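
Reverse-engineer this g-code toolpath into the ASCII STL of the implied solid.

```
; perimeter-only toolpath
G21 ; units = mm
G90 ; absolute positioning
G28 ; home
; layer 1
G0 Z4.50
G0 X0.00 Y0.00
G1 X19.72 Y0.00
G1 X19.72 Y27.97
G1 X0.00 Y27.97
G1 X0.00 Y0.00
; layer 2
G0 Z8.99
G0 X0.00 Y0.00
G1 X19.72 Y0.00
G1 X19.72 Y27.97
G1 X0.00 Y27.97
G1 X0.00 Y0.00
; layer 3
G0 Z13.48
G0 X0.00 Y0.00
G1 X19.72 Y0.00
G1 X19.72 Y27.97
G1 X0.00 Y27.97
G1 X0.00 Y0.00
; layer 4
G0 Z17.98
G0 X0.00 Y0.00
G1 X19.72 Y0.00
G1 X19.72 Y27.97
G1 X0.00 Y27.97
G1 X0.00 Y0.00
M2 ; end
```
solid part
  facet normal 0.0000 0.0000 -1.0000
    outer loop
      vertex 19.72 27.97 0.00
      vertex 19.72 0.00 0.00
      vertex 0.00 0.00 0.00
    endloop
  endfacet
  facet normal 0.0000 0.0000 -1.0000
    outer loop
      vertex 0.00 27.97 0.00
      vertex 19.72 27.97 0.00
      vertex 0.00 0.00 0.00
    endloop
  endfacet
  facet normal 0.0000 0.0000 1.0000
    outer loop
      vertex 0.00 0.00 17.98
      vertex 19.72 0.00 17.98
      vertex 19.72 27.97 17.98
    endloop
  endfacet
  facet normal 0.0000 0.0000 1.0000
    outer loop
      vertex 0.00 0.00 17.98
      vertex 19.72 27.97 17.98
      vertex 0.00 27.97 17.98
    endloop
  endfacet
  facet normal 0.0000 -1.0000 0.0000
    outer loop
      vertex 0.00 0.00 0.00
      vertex 19.72 0.00 0.00
      vertex 19.72 0.00 17.98
    endloop
  endfacet
  facet normal 0.0000 -1.0000 0.0000
    outer loop
      vertex 0.00 0.00 0.00
      vertex 19.72 0.00 17.98
      vertex 0.00 0.00 17.98
    endloop
  endfacet
  facet normal 0.0000 1.0000 0.0000
    outer loop
      vertex 19.72 27.97 17.98
      vertex 19.72 27.97 0.00
      vertex 0.00 27.97 0.00
    endloop
  endfacet
  facet normal 0.0000 1.0000 0.0000
    outer loop
      vertex 0.00 27.97 17.98
      vertex 19.72 27.97 17.98
      vertex 0.00 27.97 0.00
    endloop
  endfacet
  facet normal -1.0000 0.0000 0.0000
    outer loop
      vertex 0.00 27.97 17.98
      vertex 0.00 27.97 0.00
      vertex 0.00 0.00 0.00
    endloop
  endfacet
  facet normal -1.0000 0.0000 0.0000
    outer loop
      vertex 0.00 0.00 17.98
      vertex 0.00 27.97 17.98
      vertex 0.00 0.00 0.00
    endloop
  endfacet
  facet normal 1.0000 0.0000 0.0000
    outer loop
      vertex 19.72 0.00 0.00
      vertex 19.72 27.97 0.00
      vertex 19.72 27.97 17.98
    endloop
  endfacet
  facet normal 1.0000 0.0000 0.0000
    outer loop
      vertex 19.72 0.00 0.00
      vertex 19.72 27.97 17.98
      vertex 19.72 0.00 17.98
    endloop
  endfacet
endsolid part

The G0 Z moves step by Δz≈4.50 mm. Every layer's G1 loop is the same polygon, so the solid is a straight extrusion of it from z=0 to z≈18. Closing with flat bottom and top caps and triangulating gives 12 facets — a rectangular box, roughly 19.7 × 28 mm footprint and 18 mm tall.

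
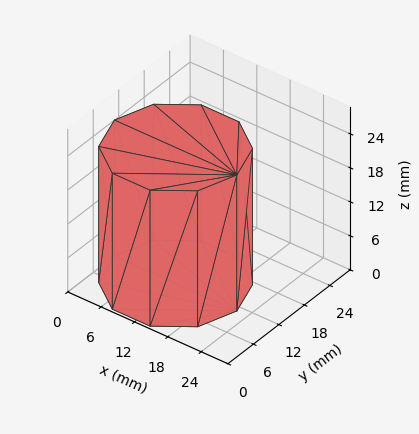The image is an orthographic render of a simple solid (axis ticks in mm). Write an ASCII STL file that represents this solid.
Reading the render: the shape is a regular 10-sided prism (a cylinder approximated with 10 flat sides), circumscribed radius ≈ 11 mm, height ≈ 24 mm (dimensions read to the nearest mm from the axis ticks). For the STL, each face is triangulated and given an outward normal.

solid part
  facet normal 0.0000 0.0000 -1.0000
    outer loop
      vertex 14.399 21.462 0.000
      vertex 19.899 17.466 0.000
      vertex 22.000 11.000 0.000
    endloop
  endfacet
  facet normal 0.0000 0.0000 -1.0000
    outer loop
      vertex 7.601 21.462 0.000
      vertex 14.399 21.462 0.000
      vertex 22.000 11.000 0.000
    endloop
  endfacet
  facet normal 0.0000 0.0000 -1.0000
    outer loop
      vertex 2.101 17.466 0.000
      vertex 7.601 21.462 0.000
      vertex 22.000 11.000 0.000
    endloop
  endfacet
  facet normal 0.0000 0.0000 -1.0000
    outer loop
      vertex 0.000 11.000 0.000
      vertex 2.101 17.466 0.000
      vertex 22.000 11.000 0.000
    endloop
  endfacet
  facet normal 0.0000 0.0000 -1.0000
    outer loop
      vertex 2.101 4.534 0.000
      vertex 0.000 11.000 0.000
      vertex 22.000 11.000 0.000
    endloop
  endfacet
  facet normal 0.0000 0.0000 -1.0000
    outer loop
      vertex 7.601 0.538 0.000
      vertex 2.101 4.534 0.000
      vertex 22.000 11.000 0.000
    endloop
  endfacet
  facet normal 0.0000 0.0000 -1.0000
    outer loop
      vertex 14.399 0.538 0.000
      vertex 7.601 0.538 0.000
      vertex 22.000 11.000 0.000
    endloop
  endfacet
  facet normal 0.0000 0.0000 -1.0000
    outer loop
      vertex 19.899 4.534 0.000
      vertex 14.399 0.538 0.000
      vertex 22.000 11.000 0.000
    endloop
  endfacet
  facet normal 0.0000 0.0000 1.0000
    outer loop
      vertex 22.000 11.000 24.000
      vertex 19.899 17.466 24.000
      vertex 14.399 21.462 24.000
    endloop
  endfacet
  facet normal 0.0000 0.0000 1.0000
    outer loop
      vertex 22.000 11.000 24.000
      vertex 14.399 21.462 24.000
      vertex 7.601 21.462 24.000
    endloop
  endfacet
  facet normal 0.0000 0.0000 1.0000
    outer loop
      vertex 22.000 11.000 24.000
      vertex 7.601 21.462 24.000
      vertex 2.101 17.466 24.000
    endloop
  endfacet
  facet normal 0.0000 0.0000 1.0000
    outer loop
      vertex 22.000 11.000 24.000
      vertex 2.101 17.466 24.000
      vertex 0.000 11.000 24.000
    endloop
  endfacet
  facet normal 0.0000 0.0000 1.0000
    outer loop
      vertex 22.000 11.000 24.000
      vertex 0.000 11.000 24.000
      vertex 2.101 4.534 24.000
    endloop
  endfacet
  facet normal 0.0000 0.0000 1.0000
    outer loop
      vertex 22.000 11.000 24.000
      vertex 2.101 4.534 24.000
      vertex 7.601 0.538 24.000
    endloop
  endfacet
  facet normal 0.0000 0.0000 1.0000
    outer loop
      vertex 22.000 11.000 24.000
      vertex 7.601 0.538 24.000
      vertex 14.399 0.538 24.000
    endloop
  endfacet
  facet normal 0.0000 0.0000 1.0000
    outer loop
      vertex 22.000 11.000 24.000
      vertex 14.399 0.538 24.000
      vertex 19.899 4.534 24.000
    endloop
  endfacet
  facet normal 0.9511 0.3090 0.0000
    outer loop
      vertex 22.000 11.000 0.000
      vertex 19.899 17.466 0.000
      vertex 19.899 17.466 24.000
    endloop
  endfacet
  facet normal 0.9511 0.3090 0.0000
    outer loop
      vertex 22.000 11.000 0.000
      vertex 19.899 17.466 24.000
      vertex 22.000 11.000 24.000
    endloop
  endfacet
  facet normal 0.5878 0.8090 0.0000
    outer loop
      vertex 19.899 17.466 0.000
      vertex 14.399 21.462 0.000
      vertex 14.399 21.462 24.000
    endloop
  endfacet
  facet normal 0.5878 0.8090 0.0000
    outer loop
      vertex 19.899 17.466 0.000
      vertex 14.399 21.462 24.000
      vertex 19.899 17.466 24.000
    endloop
  endfacet
  facet normal 0.0000 1.0000 0.0000
    outer loop
      vertex 14.399 21.462 0.000
      vertex 7.601 21.462 0.000
      vertex 7.601 21.462 24.000
    endloop
  endfacet
  facet normal 0.0000 1.0000 0.0000
    outer loop
      vertex 14.399 21.462 0.000
      vertex 7.601 21.462 24.000
      vertex 14.399 21.462 24.000
    endloop
  endfacet
  facet normal -0.5878 0.8090 0.0000
    outer loop
      vertex 7.601 21.462 0.000
      vertex 2.101 17.466 0.000
      vertex 2.101 17.466 24.000
    endloop
  endfacet
  facet normal -0.5878 0.8090 0.0000
    outer loop
      vertex 7.601 21.462 0.000
      vertex 2.101 17.466 24.000
      vertex 7.601 21.462 24.000
    endloop
  endfacet
  facet normal -0.9511 0.3090 0.0000
    outer loop
      vertex 2.101 17.466 0.000
      vertex 0.000 11.000 0.000
      vertex 0.000 11.000 24.000
    endloop
  endfacet
  facet normal -0.9511 0.3090 0.0000
    outer loop
      vertex 2.101 17.466 0.000
      vertex 0.000 11.000 24.000
      vertex 2.101 17.466 24.000
    endloop
  endfacet
  facet normal -0.9511 -0.3090 0.0000
    outer loop
      vertex 0.000 11.000 0.000
      vertex 2.101 4.534 0.000
      vertex 2.101 4.534 24.000
    endloop
  endfacet
  facet normal -0.9511 -0.3090 0.0000
    outer loop
      vertex 0.000 11.000 0.000
      vertex 2.101 4.534 24.000
      vertex 0.000 11.000 24.000
    endloop
  endfacet
  facet normal -0.5878 -0.8090 0.0000
    outer loop
      vertex 2.101 4.534 0.000
      vertex 7.601 0.538 0.000
      vertex 7.601 0.538 24.000
    endloop
  endfacet
  facet normal -0.5878 -0.8090 0.0000
    outer loop
      vertex 2.101 4.534 0.000
      vertex 7.601 0.538 24.000
      vertex 2.101 4.534 24.000
    endloop
  endfacet
  facet normal 0.0000 -1.0000 0.0000
    outer loop
      vertex 7.601 0.538 0.000
      vertex 14.399 0.538 0.000
      vertex 14.399 0.538 24.000
    endloop
  endfacet
  facet normal 0.0000 -1.0000 0.0000
    outer loop
      vertex 7.601 0.538 0.000
      vertex 14.399 0.538 24.000
      vertex 7.601 0.538 24.000
    endloop
  endfacet
  facet normal 0.5878 -0.8090 0.0000
    outer loop
      vertex 14.399 0.538 0.000
      vertex 19.899 4.534 0.000
      vertex 19.899 4.534 24.000
    endloop
  endfacet
  facet normal 0.5878 -0.8090 0.0000
    outer loop
      vertex 14.399 0.538 0.000
      vertex 19.899 4.534 24.000
      vertex 14.399 0.538 24.000
    endloop
  endfacet
  facet normal 0.9511 -0.3090 0.0000
    outer loop
      vertex 19.899 4.534 0.000
      vertex 22.000 11.000 0.000
      vertex 22.000 11.000 24.000
    endloop
  endfacet
  facet normal 0.9511 -0.3090 0.0000
    outer loop
      vertex 19.899 4.534 0.000
      vertex 22.000 11.000 24.000
      vertex 19.899 4.534 24.000
    endloop
  endfacet
endsolid part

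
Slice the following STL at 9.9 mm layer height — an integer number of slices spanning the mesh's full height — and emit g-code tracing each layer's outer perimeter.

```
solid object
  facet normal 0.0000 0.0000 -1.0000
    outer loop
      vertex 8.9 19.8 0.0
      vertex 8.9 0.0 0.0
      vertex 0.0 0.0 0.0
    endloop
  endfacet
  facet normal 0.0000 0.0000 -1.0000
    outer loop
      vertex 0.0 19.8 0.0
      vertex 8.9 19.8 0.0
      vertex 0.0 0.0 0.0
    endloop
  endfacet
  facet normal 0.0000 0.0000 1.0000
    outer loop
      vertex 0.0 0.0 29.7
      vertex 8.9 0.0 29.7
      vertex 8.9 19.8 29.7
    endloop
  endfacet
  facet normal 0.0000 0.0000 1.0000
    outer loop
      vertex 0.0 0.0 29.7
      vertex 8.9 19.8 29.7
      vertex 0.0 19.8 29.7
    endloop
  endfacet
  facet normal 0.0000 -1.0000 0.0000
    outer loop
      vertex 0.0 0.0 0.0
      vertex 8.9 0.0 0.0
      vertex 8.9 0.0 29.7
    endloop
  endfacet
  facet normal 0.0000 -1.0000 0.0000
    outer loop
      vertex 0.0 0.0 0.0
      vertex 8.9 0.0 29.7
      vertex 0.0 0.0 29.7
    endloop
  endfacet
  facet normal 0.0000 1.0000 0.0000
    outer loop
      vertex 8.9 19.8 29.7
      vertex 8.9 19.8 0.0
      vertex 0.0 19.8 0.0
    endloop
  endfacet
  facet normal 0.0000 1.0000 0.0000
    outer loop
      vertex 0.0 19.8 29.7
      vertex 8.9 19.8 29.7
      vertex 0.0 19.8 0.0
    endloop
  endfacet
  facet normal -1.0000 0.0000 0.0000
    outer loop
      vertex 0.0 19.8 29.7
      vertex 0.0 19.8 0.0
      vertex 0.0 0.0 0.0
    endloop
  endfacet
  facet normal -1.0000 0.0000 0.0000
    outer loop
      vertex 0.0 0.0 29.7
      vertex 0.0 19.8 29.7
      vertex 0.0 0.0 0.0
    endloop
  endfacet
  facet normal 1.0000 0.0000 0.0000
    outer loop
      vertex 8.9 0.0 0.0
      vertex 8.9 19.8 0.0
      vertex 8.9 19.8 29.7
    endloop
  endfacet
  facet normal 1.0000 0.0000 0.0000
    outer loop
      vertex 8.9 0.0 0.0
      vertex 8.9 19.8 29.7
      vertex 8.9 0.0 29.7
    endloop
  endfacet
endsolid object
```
; perimeter-only toolpath
G21 ; units = mm
G90 ; absolute positioning
G28 ; home
; layer 1
G0 Z9.9
G0 X0.0 Y0.0
G1 X8.9 Y0.0
G1 X8.9 Y19.8
G1 X0.0 Y19.8
G1 X0.0 Y0.0
; layer 2
G0 Z19.8
G0 X0.0 Y0.0
G1 X8.9 Y0.0
G1 X8.9 Y19.8
G1 X0.0 Y19.8
G1 X0.0 Y0.0
; layer 3
G0 Z29.7
G0 X0.0 Y0.0
G1 X8.9 Y0.0
G1 X8.9 Y19.8
G1 X0.0 Y19.8
G1 X0.0 Y0.0
M2 ; end

The solid is a rectangular box, roughly 8.9 × 19.8 mm footprint and 29.7 mm tall. Slicing at Δz = 9.9 mm — 3 equal slices spanning the solid's height, so layer i sits at z = i·h/3 — gives 3 non-empty perimeters. Each is a 4-segment closed polygon; G0 lifts to the layer z and rapids to the start vertex, then G1 traces the edges.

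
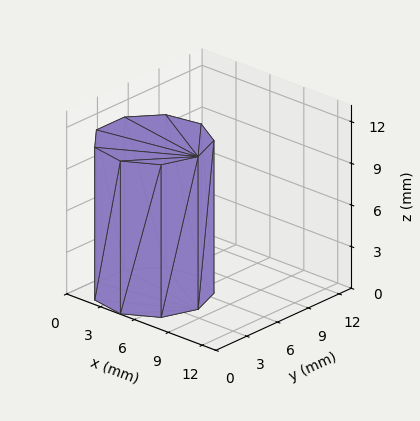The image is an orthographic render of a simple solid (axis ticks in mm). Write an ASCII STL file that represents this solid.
Reading the render: the shape is a regular 9-sided prism (a cylinder approximated with 9 flat sides), circumscribed radius ≈ 4 mm, height ≈ 11 mm (dimensions read to the nearest mm from the axis ticks). For the STL, each face is triangulated and given an outward normal.

solid part
  facet normal 0.0000 0.0000 -1.0000
    outer loop
      vertex 4.695 7.939 0.000
      vertex 7.064 6.571 0.000
      vertex 8.000 4.000 0.000
    endloop
  endfacet
  facet normal 0.0000 0.0000 -1.0000
    outer loop
      vertex 2.000 7.464 0.000
      vertex 4.695 7.939 0.000
      vertex 8.000 4.000 0.000
    endloop
  endfacet
  facet normal 0.0000 0.0000 -1.0000
    outer loop
      vertex 0.241 5.368 0.000
      vertex 2.000 7.464 0.000
      vertex 8.000 4.000 0.000
    endloop
  endfacet
  facet normal 0.0000 0.0000 -1.0000
    outer loop
      vertex 0.241 2.632 0.000
      vertex 0.241 5.368 0.000
      vertex 8.000 4.000 0.000
    endloop
  endfacet
  facet normal 0.0000 0.0000 -1.0000
    outer loop
      vertex 2.000 0.536 0.000
      vertex 0.241 2.632 0.000
      vertex 8.000 4.000 0.000
    endloop
  endfacet
  facet normal 0.0000 0.0000 -1.0000
    outer loop
      vertex 4.695 0.061 0.000
      vertex 2.000 0.536 0.000
      vertex 8.000 4.000 0.000
    endloop
  endfacet
  facet normal 0.0000 0.0000 -1.0000
    outer loop
      vertex 7.064 1.429 0.000
      vertex 4.695 0.061 0.000
      vertex 8.000 4.000 0.000
    endloop
  endfacet
  facet normal 0.0000 0.0000 1.0000
    outer loop
      vertex 8.000 4.000 11.000
      vertex 7.064 6.571 11.000
      vertex 4.695 7.939 11.000
    endloop
  endfacet
  facet normal 0.0000 0.0000 1.0000
    outer loop
      vertex 8.000 4.000 11.000
      vertex 4.695 7.939 11.000
      vertex 2.000 7.464 11.000
    endloop
  endfacet
  facet normal 0.0000 0.0000 1.0000
    outer loop
      vertex 8.000 4.000 11.000
      vertex 2.000 7.464 11.000
      vertex 0.241 5.368 11.000
    endloop
  endfacet
  facet normal 0.0000 0.0000 1.0000
    outer loop
      vertex 8.000 4.000 11.000
      vertex 0.241 5.368 11.000
      vertex 0.241 2.632 11.000
    endloop
  endfacet
  facet normal 0.0000 0.0000 1.0000
    outer loop
      vertex 8.000 4.000 11.000
      vertex 0.241 2.632 11.000
      vertex 2.000 0.536 11.000
    endloop
  endfacet
  facet normal 0.0000 0.0000 1.0000
    outer loop
      vertex 8.000 4.000 11.000
      vertex 2.000 0.536 11.000
      vertex 4.695 0.061 11.000
    endloop
  endfacet
  facet normal 0.0000 0.0000 1.0000
    outer loop
      vertex 8.000 4.000 11.000
      vertex 4.695 0.061 11.000
      vertex 7.064 1.429 11.000
    endloop
  endfacet
  facet normal 0.9397 0.3421 0.0000
    outer loop
      vertex 8.000 4.000 0.000
      vertex 7.064 6.571 0.000
      vertex 7.064 6.571 11.000
    endloop
  endfacet
  facet normal 0.9397 0.3421 0.0000
    outer loop
      vertex 8.000 4.000 0.000
      vertex 7.064 6.571 11.000
      vertex 8.000 4.000 11.000
    endloop
  endfacet
  facet normal 0.5001 0.8660 0.0000
    outer loop
      vertex 7.064 6.571 0.000
      vertex 4.695 7.939 0.000
      vertex 4.695 7.939 11.000
    endloop
  endfacet
  facet normal 0.5001 0.8660 0.0000
    outer loop
      vertex 7.064 6.571 0.000
      vertex 4.695 7.939 11.000
      vertex 7.064 6.571 11.000
    endloop
  endfacet
  facet normal -0.1736 0.9848 0.0000
    outer loop
      vertex 4.695 7.939 0.000
      vertex 2.000 7.464 0.000
      vertex 2.000 7.464 11.000
    endloop
  endfacet
  facet normal -0.1736 0.9848 0.0000
    outer loop
      vertex 4.695 7.939 0.000
      vertex 2.000 7.464 11.000
      vertex 4.695 7.939 11.000
    endloop
  endfacet
  facet normal -0.7660 0.6428 0.0000
    outer loop
      vertex 2.000 7.464 0.000
      vertex 0.241 5.368 0.000
      vertex 0.241 5.368 11.000
    endloop
  endfacet
  facet normal -0.7660 0.6428 0.0000
    outer loop
      vertex 2.000 7.464 0.000
      vertex 0.241 5.368 11.000
      vertex 2.000 7.464 11.000
    endloop
  endfacet
  facet normal -1.0000 0.0000 0.0000
    outer loop
      vertex 0.241 5.368 0.000
      vertex 0.241 2.632 0.000
      vertex 0.241 2.632 11.000
    endloop
  endfacet
  facet normal -1.0000 0.0000 0.0000
    outer loop
      vertex 0.241 5.368 0.000
      vertex 0.241 2.632 11.000
      vertex 0.241 5.368 11.000
    endloop
  endfacet
  facet normal -0.7660 -0.6428 0.0000
    outer loop
      vertex 0.241 2.632 0.000
      vertex 2.000 0.536 0.000
      vertex 2.000 0.536 11.000
    endloop
  endfacet
  facet normal -0.7660 -0.6428 0.0000
    outer loop
      vertex 0.241 2.632 0.000
      vertex 2.000 0.536 11.000
      vertex 0.241 2.632 11.000
    endloop
  endfacet
  facet normal -0.1736 -0.9848 0.0000
    outer loop
      vertex 2.000 0.536 0.000
      vertex 4.695 0.061 0.000
      vertex 4.695 0.061 11.000
    endloop
  endfacet
  facet normal -0.1736 -0.9848 0.0000
    outer loop
      vertex 2.000 0.536 0.000
      vertex 4.695 0.061 11.000
      vertex 2.000 0.536 11.000
    endloop
  endfacet
  facet normal 0.5001 -0.8660 0.0000
    outer loop
      vertex 4.695 0.061 0.000
      vertex 7.064 1.429 0.000
      vertex 7.064 1.429 11.000
    endloop
  endfacet
  facet normal 0.5001 -0.8660 0.0000
    outer loop
      vertex 4.695 0.061 0.000
      vertex 7.064 1.429 11.000
      vertex 4.695 0.061 11.000
    endloop
  endfacet
  facet normal 0.9397 -0.3421 0.0000
    outer loop
      vertex 7.064 1.429 0.000
      vertex 8.000 4.000 0.000
      vertex 8.000 4.000 11.000
    endloop
  endfacet
  facet normal 0.9397 -0.3421 0.0000
    outer loop
      vertex 7.064 1.429 0.000
      vertex 8.000 4.000 11.000
      vertex 7.064 1.429 11.000
    endloop
  endfacet
endsolid part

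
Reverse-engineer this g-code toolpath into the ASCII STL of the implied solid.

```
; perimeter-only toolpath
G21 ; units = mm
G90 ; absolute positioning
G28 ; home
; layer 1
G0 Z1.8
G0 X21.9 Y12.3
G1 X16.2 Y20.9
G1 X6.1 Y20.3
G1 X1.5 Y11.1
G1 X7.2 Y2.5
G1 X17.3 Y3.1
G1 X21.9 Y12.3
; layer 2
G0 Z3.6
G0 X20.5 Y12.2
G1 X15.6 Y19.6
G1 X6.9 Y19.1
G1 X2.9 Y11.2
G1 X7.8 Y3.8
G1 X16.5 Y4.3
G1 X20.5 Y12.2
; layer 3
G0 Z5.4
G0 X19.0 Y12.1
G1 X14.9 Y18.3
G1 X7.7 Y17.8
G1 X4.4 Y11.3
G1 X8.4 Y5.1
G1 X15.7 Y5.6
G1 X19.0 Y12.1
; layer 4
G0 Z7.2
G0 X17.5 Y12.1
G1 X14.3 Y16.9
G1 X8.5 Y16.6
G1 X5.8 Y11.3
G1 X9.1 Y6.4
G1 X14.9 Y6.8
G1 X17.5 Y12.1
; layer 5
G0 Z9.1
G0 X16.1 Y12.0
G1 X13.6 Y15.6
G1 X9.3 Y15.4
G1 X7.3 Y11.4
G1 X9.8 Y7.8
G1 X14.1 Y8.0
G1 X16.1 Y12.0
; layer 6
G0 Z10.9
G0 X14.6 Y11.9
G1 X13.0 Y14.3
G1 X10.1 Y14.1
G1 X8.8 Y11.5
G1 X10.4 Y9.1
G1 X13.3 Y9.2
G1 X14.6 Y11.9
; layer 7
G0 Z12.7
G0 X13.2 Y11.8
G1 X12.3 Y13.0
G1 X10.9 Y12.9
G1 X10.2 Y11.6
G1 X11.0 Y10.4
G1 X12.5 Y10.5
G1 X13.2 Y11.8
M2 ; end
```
solid part
  facet normal 0.0000 0.0000 -1.0000
    outer loop
      vertex 5.3 21.5 0.0
      vertex 16.9 22.2 0.0
      vertex 23.4 12.4 0.0
    endloop
  endfacet
  facet normal 0.0000 0.0000 -1.0000
    outer loop
      vertex 0.0 11.0 0.0
      vertex 5.3 21.5 0.0
      vertex 23.4 12.4 0.0
    endloop
  endfacet
  facet normal 0.0000 0.0000 -1.0000
    outer loop
      vertex 6.5 1.2 0.0
      vertex 0.0 11.0 0.0
      vertex 23.4 12.4 0.0
    endloop
  endfacet
  facet normal 0.0000 0.0000 -1.0000
    outer loop
      vertex 18.1 1.9 0.0
      vertex 6.5 1.2 0.0
      vertex 23.4 12.4 0.0
    endloop
  endfacet
  facet normal 0.6830 0.4530 0.5730
    outer loop
      vertex 23.4 12.4 0.0
      vertex 16.9 22.2 0.0
      vertex 11.7 11.7 14.5
    endloop
  endfacet
  facet normal -0.0493 0.8173 0.5741
    outer loop
      vertex 16.9 22.2 0.0
      vertex 5.3 21.5 0.0
      vertex 11.7 11.7 14.5
    endloop
  endfacet
  facet normal -0.7318 0.3694 0.5727
    outer loop
      vertex 5.3 21.5 0.0
      vertex 0.0 11.0 0.0
      vertex 11.7 11.7 14.5
    endloop
  endfacet
  facet normal -0.6830 -0.4530 0.5730
    outer loop
      vertex 0.0 11.0 0.0
      vertex 6.5 1.2 0.0
      vertex 11.7 11.7 14.5
    endloop
  endfacet
  facet normal 0.0493 -0.8173 0.5741
    outer loop
      vertex 6.5 1.2 0.0
      vertex 18.1 1.9 0.0
      vertex 11.7 11.7 14.5
    endloop
  endfacet
  facet normal 0.7318 -0.3694 0.5727
    outer loop
      vertex 18.1 1.9 0.0
      vertex 23.4 12.4 0.0
      vertex 11.7 11.7 14.5
    endloop
  endfacet
endsolid part

The G0 Z moves step by Δz≈1.8 mm. The G1 loops shrink linearly with z, so the solid tapers from its base footprint up to z≈14.5. Closing with a flat bottom cap and the tapered top and triangulating gives 10 facets — a regular 6-sided pyramid, base circumscribed radius ≈ 11.7 mm, apex at z ≈ 14.5 mm.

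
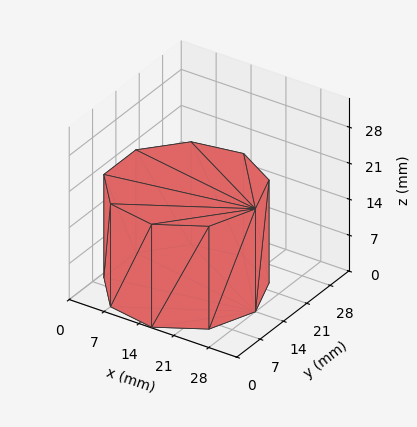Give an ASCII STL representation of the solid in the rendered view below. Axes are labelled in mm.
Reading the render: the shape is a regular 9-sided prism (a cylinder approximated with 9 flat sides), circumscribed radius ≈ 14 mm, height ≈ 20 mm (dimensions read to the nearest mm from the axis ticks). For the STL, each face is triangulated and given an outward normal.

solid part
  facet normal 0.0000 0.0000 -1.0000
    outer loop
      vertex 16.4 27.8 0.0
      vertex 24.7 23.0 0.0
      vertex 28.0 14.0 0.0
    endloop
  endfacet
  facet normal 0.0000 0.0000 -1.0000
    outer loop
      vertex 7.0 26.1 0.0
      vertex 16.4 27.8 0.0
      vertex 28.0 14.0 0.0
    endloop
  endfacet
  facet normal 0.0000 0.0000 -1.0000
    outer loop
      vertex 0.8 18.8 0.0
      vertex 7.0 26.1 0.0
      vertex 28.0 14.0 0.0
    endloop
  endfacet
  facet normal 0.0000 0.0000 -1.0000
    outer loop
      vertex 0.8 9.2 0.0
      vertex 0.8 18.8 0.0
      vertex 28.0 14.0 0.0
    endloop
  endfacet
  facet normal 0.0000 0.0000 -1.0000
    outer loop
      vertex 7.0 1.9 0.0
      vertex 0.8 9.2 0.0
      vertex 28.0 14.0 0.0
    endloop
  endfacet
  facet normal 0.0000 0.0000 -1.0000
    outer loop
      vertex 16.4 0.2 0.0
      vertex 7.0 1.9 0.0
      vertex 28.0 14.0 0.0
    endloop
  endfacet
  facet normal 0.0000 0.0000 -1.0000
    outer loop
      vertex 24.7 5.0 0.0
      vertex 16.4 0.2 0.0
      vertex 28.0 14.0 0.0
    endloop
  endfacet
  facet normal 0.0000 0.0000 1.0000
    outer loop
      vertex 28.0 14.0 20.0
      vertex 24.7 23.0 20.0
      vertex 16.4 27.8 20.0
    endloop
  endfacet
  facet normal 0.0000 0.0000 1.0000
    outer loop
      vertex 28.0 14.0 20.0
      vertex 16.4 27.8 20.0
      vertex 7.0 26.1 20.0
    endloop
  endfacet
  facet normal 0.0000 0.0000 1.0000
    outer loop
      vertex 28.0 14.0 20.0
      vertex 7.0 26.1 20.0
      vertex 0.8 18.8 20.0
    endloop
  endfacet
  facet normal 0.0000 0.0000 1.0000
    outer loop
      vertex 28.0 14.0 20.0
      vertex 0.8 18.8 20.0
      vertex 0.8 9.2 20.0
    endloop
  endfacet
  facet normal 0.0000 0.0000 1.0000
    outer loop
      vertex 28.0 14.0 20.0
      vertex 0.8 9.2 20.0
      vertex 7.0 1.9 20.0
    endloop
  endfacet
  facet normal 0.0000 0.0000 1.0000
    outer loop
      vertex 28.0 14.0 20.0
      vertex 7.0 1.9 20.0
      vertex 16.4 0.2 20.0
    endloop
  endfacet
  facet normal 0.0000 0.0000 1.0000
    outer loop
      vertex 28.0 14.0 20.0
      vertex 16.4 0.2 20.0
      vertex 24.7 5.0 20.0
    endloop
  endfacet
  facet normal 0.9389 0.3443 0.0000
    outer loop
      vertex 28.0 14.0 0.0
      vertex 24.7 23.0 0.0
      vertex 24.7 23.0 20.0
    endloop
  endfacet
  facet normal 0.9389 0.3443 0.0000
    outer loop
      vertex 28.0 14.0 0.0
      vertex 24.7 23.0 20.0
      vertex 28.0 14.0 20.0
    endloop
  endfacet
  facet normal 0.5006 0.8657 0.0000
    outer loop
      vertex 24.7 23.0 0.0
      vertex 16.4 27.8 0.0
      vertex 16.4 27.8 20.0
    endloop
  endfacet
  facet normal 0.5006 0.8657 0.0000
    outer loop
      vertex 24.7 23.0 0.0
      vertex 16.4 27.8 20.0
      vertex 24.7 23.0 20.0
    endloop
  endfacet
  facet normal -0.1780 0.9840 0.0000
    outer loop
      vertex 16.4 27.8 0.0
      vertex 7.0 26.1 0.0
      vertex 7.0 26.1 20.0
    endloop
  endfacet
  facet normal -0.1780 0.9840 0.0000
    outer loop
      vertex 16.4 27.8 0.0
      vertex 7.0 26.1 20.0
      vertex 16.4 27.8 20.0
    endloop
  endfacet
  facet normal -0.7622 0.6473 0.0000
    outer loop
      vertex 7.0 26.1 0.0
      vertex 0.8 18.8 0.0
      vertex 0.8 18.8 20.0
    endloop
  endfacet
  facet normal -0.7622 0.6473 0.0000
    outer loop
      vertex 7.0 26.1 0.0
      vertex 0.8 18.8 20.0
      vertex 7.0 26.1 20.0
    endloop
  endfacet
  facet normal -1.0000 0.0000 0.0000
    outer loop
      vertex 0.8 18.8 0.0
      vertex 0.8 9.2 0.0
      vertex 0.8 9.2 20.0
    endloop
  endfacet
  facet normal -1.0000 0.0000 0.0000
    outer loop
      vertex 0.8 18.8 0.0
      vertex 0.8 9.2 20.0
      vertex 0.8 18.8 20.0
    endloop
  endfacet
  facet normal -0.7622 -0.6473 0.0000
    outer loop
      vertex 0.8 9.2 0.0
      vertex 7.0 1.9 0.0
      vertex 7.0 1.9 20.0
    endloop
  endfacet
  facet normal -0.7622 -0.6473 0.0000
    outer loop
      vertex 0.8 9.2 0.0
      vertex 7.0 1.9 20.0
      vertex 0.8 9.2 20.0
    endloop
  endfacet
  facet normal -0.1780 -0.9840 0.0000
    outer loop
      vertex 7.0 1.9 0.0
      vertex 16.4 0.2 0.0
      vertex 16.4 0.2 20.0
    endloop
  endfacet
  facet normal -0.1780 -0.9840 0.0000
    outer loop
      vertex 7.0 1.9 0.0
      vertex 16.4 0.2 20.0
      vertex 7.0 1.9 20.0
    endloop
  endfacet
  facet normal 0.5006 -0.8657 0.0000
    outer loop
      vertex 16.4 0.2 0.0
      vertex 24.7 5.0 0.0
      vertex 24.7 5.0 20.0
    endloop
  endfacet
  facet normal 0.5006 -0.8657 0.0000
    outer loop
      vertex 16.4 0.2 0.0
      vertex 24.7 5.0 20.0
      vertex 16.4 0.2 20.0
    endloop
  endfacet
  facet normal 0.9389 -0.3443 0.0000
    outer loop
      vertex 24.7 5.0 0.0
      vertex 28.0 14.0 0.0
      vertex 28.0 14.0 20.0
    endloop
  endfacet
  facet normal 0.9389 -0.3443 0.0000
    outer loop
      vertex 24.7 5.0 0.0
      vertex 28.0 14.0 20.0
      vertex 24.7 5.0 20.0
    endloop
  endfacet
endsolid part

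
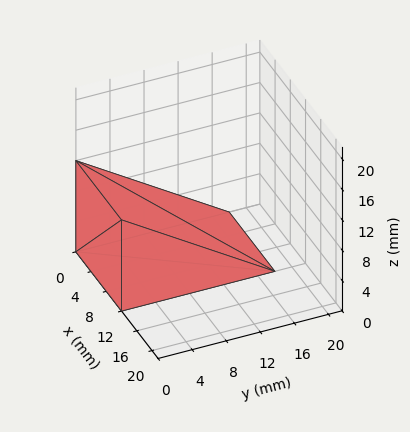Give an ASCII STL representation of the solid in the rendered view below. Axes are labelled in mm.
Reading the render: the shape is a wedge (ramp): 12 × 18 mm base, rising to 12 mm along the y=0 edge and sloping linearly to z=0 at y=18 (dimensions read to the nearest mm from the axis ticks). For the STL, each face is triangulated and given an outward normal.

solid part
  facet normal 0.0000 0.0000 -1.0000
    outer loop
      vertex 12.00 18.00 0.00
      vertex 12.00 0.00 0.00
      vertex 0.00 0.00 0.00
    endloop
  endfacet
  facet normal 0.0000 0.0000 -1.0000
    outer loop
      vertex 0.00 18.00 0.00
      vertex 12.00 18.00 0.00
      vertex 0.00 0.00 0.00
    endloop
  endfacet
  facet normal 0.0000 -1.0000 0.0000
    outer loop
      vertex 0.00 0.00 0.00
      vertex 12.00 0.00 0.00
      vertex 12.00 0.00 12.00
    endloop
  endfacet
  facet normal 0.0000 -1.0000 0.0000
    outer loop
      vertex 0.00 0.00 0.00
      vertex 12.00 0.00 12.00
      vertex 0.00 0.00 12.00
    endloop
  endfacet
  facet normal 0.0000 0.5547 0.8321
    outer loop
      vertex 0.00 0.00 12.00
      vertex 12.00 0.00 12.00
      vertex 12.00 18.00 0.00
    endloop
  endfacet
  facet normal 0.0000 0.5547 0.8321
    outer loop
      vertex 0.00 0.00 12.00
      vertex 12.00 18.00 0.00
      vertex 0.00 18.00 0.00
    endloop
  endfacet
  facet normal -1.0000 0.0000 0.0000
    outer loop
      vertex 0.00 0.00 12.00
      vertex 0.00 18.00 0.00
      vertex 0.00 0.00 0.00
    endloop
  endfacet
  facet normal 1.0000 0.0000 0.0000
    outer loop
      vertex 12.00 0.00 0.00
      vertex 12.00 18.00 0.00
      vertex 12.00 0.00 12.00
    endloop
  endfacet
endsolid part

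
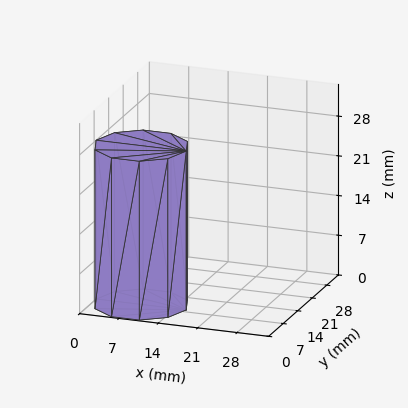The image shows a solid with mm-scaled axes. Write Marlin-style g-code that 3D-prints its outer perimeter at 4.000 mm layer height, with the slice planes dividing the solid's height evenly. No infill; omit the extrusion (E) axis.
Reading the render: the shape is a regular 10-sided prism (a cylinder approximated with 10 flat sides), circumscribed radius ≈ 8 mm, height ≈ 28 mm (dimensions read to the nearest mm from the axis ticks). For the g-code, the solid's height is divided into equal slices at the stated Δz and each level perimeter traced with G1 moves after a G0 lift.

; perimeter-only toolpath
G21 ; units = mm
G90 ; absolute positioning
G28 ; home
; layer 1
G0 Z4.000
G0 X16.000 Y8.000
G1 X14.472 Y12.702
G1 X10.472 Y15.608
G1 X5.528 Y15.608
G1 X1.528 Y12.702
G1 X0.000 Y8.000
G1 X1.528 Y3.298
G1 X5.528 Y0.392
G1 X10.472 Y0.392
G1 X14.472 Y3.298
G1 X16.000 Y8.000
; layer 2
G0 Z8.000
G0 X16.000 Y8.000
G1 X14.472 Y12.702
G1 X10.472 Y15.608
G1 X5.528 Y15.608
G1 X1.528 Y12.702
G1 X0.000 Y8.000
G1 X1.528 Y3.298
G1 X5.528 Y0.392
G1 X10.472 Y0.392
G1 X14.472 Y3.298
G1 X16.000 Y8.000
; layer 3
G0 Z12.000
G0 X16.000 Y8.000
G1 X14.472 Y12.702
G1 X10.472 Y15.608
G1 X5.528 Y15.608
G1 X1.528 Y12.702
G1 X0.000 Y8.000
G1 X1.528 Y3.298
G1 X5.528 Y0.392
G1 X10.472 Y0.392
G1 X14.472 Y3.298
G1 X16.000 Y8.000
; layer 4
G0 Z16.000
G0 X16.000 Y8.000
G1 X14.472 Y12.702
G1 X10.472 Y15.608
G1 X5.528 Y15.608
G1 X1.528 Y12.702
G1 X0.000 Y8.000
G1 X1.528 Y3.298
G1 X5.528 Y0.392
G1 X10.472 Y0.392
G1 X14.472 Y3.298
G1 X16.000 Y8.000
; layer 5
G0 Z20.000
G0 X16.000 Y8.000
G1 X14.472 Y12.702
G1 X10.472 Y15.608
G1 X5.528 Y15.608
G1 X1.528 Y12.702
G1 X0.000 Y8.000
G1 X1.528 Y3.298
G1 X5.528 Y0.392
G1 X10.472 Y0.392
G1 X14.472 Y3.298
G1 X16.000 Y8.000
; layer 6
G0 Z24.000
G0 X16.000 Y8.000
G1 X14.472 Y12.702
G1 X10.472 Y15.608
G1 X5.528 Y15.608
G1 X1.528 Y12.702
G1 X0.000 Y8.000
G1 X1.528 Y3.298
G1 X5.528 Y0.392
G1 X10.472 Y0.392
G1 X14.472 Y3.298
G1 X16.000 Y8.000
; layer 7
G0 Z28.000
G0 X16.000 Y8.000
G1 X14.472 Y12.702
G1 X10.472 Y15.608
G1 X5.528 Y15.608
G1 X1.528 Y12.702
G1 X0.000 Y8.000
G1 X1.528 Y3.298
G1 X5.528 Y0.392
G1 X10.472 Y0.392
G1 X14.472 Y3.298
G1 X16.000 Y8.000
M2 ; end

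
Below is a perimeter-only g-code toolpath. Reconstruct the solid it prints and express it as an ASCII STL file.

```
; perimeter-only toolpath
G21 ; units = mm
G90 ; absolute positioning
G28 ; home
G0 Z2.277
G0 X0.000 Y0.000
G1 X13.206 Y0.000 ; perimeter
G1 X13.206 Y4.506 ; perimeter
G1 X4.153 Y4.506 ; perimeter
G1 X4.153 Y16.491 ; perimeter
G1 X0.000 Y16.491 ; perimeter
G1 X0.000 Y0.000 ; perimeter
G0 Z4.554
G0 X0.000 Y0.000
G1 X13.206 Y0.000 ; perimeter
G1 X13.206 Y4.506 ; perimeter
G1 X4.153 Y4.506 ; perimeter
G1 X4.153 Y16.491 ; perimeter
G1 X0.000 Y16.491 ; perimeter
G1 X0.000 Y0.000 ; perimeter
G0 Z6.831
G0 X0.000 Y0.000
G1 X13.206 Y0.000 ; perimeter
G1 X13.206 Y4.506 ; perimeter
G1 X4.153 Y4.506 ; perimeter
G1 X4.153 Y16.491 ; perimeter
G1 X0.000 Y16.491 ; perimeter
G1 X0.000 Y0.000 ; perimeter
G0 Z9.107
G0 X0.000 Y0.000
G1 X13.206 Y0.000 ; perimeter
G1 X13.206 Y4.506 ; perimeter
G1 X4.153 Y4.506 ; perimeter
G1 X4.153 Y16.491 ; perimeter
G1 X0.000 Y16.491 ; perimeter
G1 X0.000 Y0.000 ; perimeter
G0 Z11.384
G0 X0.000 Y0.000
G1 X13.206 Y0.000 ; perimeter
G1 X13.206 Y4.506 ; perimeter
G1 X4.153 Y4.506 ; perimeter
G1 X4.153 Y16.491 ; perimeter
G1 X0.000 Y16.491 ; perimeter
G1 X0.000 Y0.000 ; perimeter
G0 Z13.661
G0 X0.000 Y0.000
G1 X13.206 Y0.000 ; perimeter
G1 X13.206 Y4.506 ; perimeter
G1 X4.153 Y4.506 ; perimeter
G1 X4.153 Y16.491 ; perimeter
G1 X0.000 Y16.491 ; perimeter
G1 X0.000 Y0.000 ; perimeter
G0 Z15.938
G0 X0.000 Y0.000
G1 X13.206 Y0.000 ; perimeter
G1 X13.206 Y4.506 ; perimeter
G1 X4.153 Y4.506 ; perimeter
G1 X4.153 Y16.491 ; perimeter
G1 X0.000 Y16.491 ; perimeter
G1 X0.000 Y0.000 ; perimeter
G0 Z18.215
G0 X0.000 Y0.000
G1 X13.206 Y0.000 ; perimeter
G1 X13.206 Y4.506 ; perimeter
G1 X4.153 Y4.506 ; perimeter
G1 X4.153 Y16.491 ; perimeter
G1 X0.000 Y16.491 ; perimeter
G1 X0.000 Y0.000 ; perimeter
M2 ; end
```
solid part
  facet normal 0.0000 0.0000 -1.0000
    outer loop
      vertex 13.206 4.506 0.000
      vertex 13.206 0.000 0.000
      vertex 0.000 0.000 0.000
    endloop
  endfacet
  facet normal 0.0000 0.0000 -1.0000
    outer loop
      vertex 4.153 4.506 0.000
      vertex 13.206 4.506 0.000
      vertex 0.000 0.000 0.000
    endloop
  endfacet
  facet normal 0.0000 0.0000 -1.0000
    outer loop
      vertex 4.153 16.491 0.000
      vertex 4.153 4.506 0.000
      vertex 0.000 0.000 0.000
    endloop
  endfacet
  facet normal 0.0000 0.0000 -1.0000
    outer loop
      vertex 0.000 16.491 0.000
      vertex 4.153 16.491 0.000
      vertex 0.000 0.000 0.000
    endloop
  endfacet
  facet normal 0.0000 0.0000 1.0000
    outer loop
      vertex 0.000 0.000 18.215
      vertex 13.206 0.000 18.215
      vertex 13.206 4.506 18.215
    endloop
  endfacet
  facet normal 0.0000 0.0000 1.0000
    outer loop
      vertex 0.000 0.000 18.215
      vertex 13.206 4.506 18.215
      vertex 4.153 4.506 18.215
    endloop
  endfacet
  facet normal 0.0000 0.0000 1.0000
    outer loop
      vertex 0.000 0.000 18.215
      vertex 4.153 4.506 18.215
      vertex 4.153 16.491 18.215
    endloop
  endfacet
  facet normal 0.0000 0.0000 1.0000
    outer loop
      vertex 0.000 0.000 18.215
      vertex 4.153 16.491 18.215
      vertex 0.000 16.491 18.215
    endloop
  endfacet
  facet normal 0.0000 -1.0000 0.0000
    outer loop
      vertex 0.000 0.000 0.000
      vertex 13.206 0.000 0.000
      vertex 13.206 0.000 18.215
    endloop
  endfacet
  facet normal 0.0000 -1.0000 0.0000
    outer loop
      vertex 0.000 0.000 0.000
      vertex 13.206 0.000 18.215
      vertex 0.000 0.000 18.215
    endloop
  endfacet
  facet normal 1.0000 0.0000 0.0000
    outer loop
      vertex 13.206 0.000 0.000
      vertex 13.206 4.506 0.000
      vertex 13.206 4.506 18.215
    endloop
  endfacet
  facet normal 1.0000 0.0000 0.0000
    outer loop
      vertex 13.206 0.000 0.000
      vertex 13.206 4.506 18.215
      vertex 13.206 0.000 18.215
    endloop
  endfacet
  facet normal 0.0000 1.0000 0.0000
    outer loop
      vertex 13.206 4.506 0.000
      vertex 4.153 4.506 0.000
      vertex 4.153 4.506 18.215
    endloop
  endfacet
  facet normal 0.0000 1.0000 0.0000
    outer loop
      vertex 13.206 4.506 0.000
      vertex 4.153 4.506 18.215
      vertex 13.206 4.506 18.215
    endloop
  endfacet
  facet normal 1.0000 0.0000 0.0000
    outer loop
      vertex 4.153 4.506 0.000
      vertex 4.153 16.491 0.000
      vertex 4.153 16.491 18.215
    endloop
  endfacet
  facet normal 1.0000 0.0000 0.0000
    outer loop
      vertex 4.153 4.506 0.000
      vertex 4.153 16.491 18.215
      vertex 4.153 4.506 18.215
    endloop
  endfacet
  facet normal 0.0000 1.0000 0.0000
    outer loop
      vertex 4.153 16.491 0.000
      vertex 0.000 16.491 0.000
      vertex 0.000 16.491 18.215
    endloop
  endfacet
  facet normal 0.0000 1.0000 0.0000
    outer loop
      vertex 4.153 16.491 0.000
      vertex 0.000 16.491 18.215
      vertex 4.153 16.491 18.215
    endloop
  endfacet
  facet normal -1.0000 0.0000 0.0000
    outer loop
      vertex 0.000 16.491 0.000
      vertex 0.000 0.000 0.000
      vertex 0.000 0.000 18.215
    endloop
  endfacet
  facet normal -1.0000 0.0000 0.0000
    outer loop
      vertex 0.000 16.491 0.000
      vertex 0.000 0.000 18.215
      vertex 0.000 16.491 18.215
    endloop
  endfacet
endsolid part

The G0 Z moves step by Δz≈2.277 mm. Every layer's G1 loop is the same polygon, so the solid is a straight extrusion of it from z=0 to z≈18.2. Closing with flat bottom and top caps and triangulating gives 20 facets — an L-shaped prism: outer 13.2 × 16.5 mm, arm thicknesses ≈ 4.51 mm (horizontal) and 4.15 mm (vertical), extruded 18.2 mm in z.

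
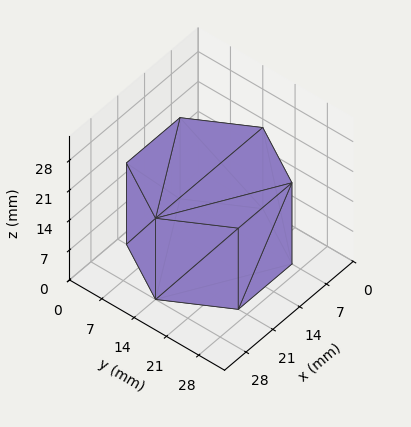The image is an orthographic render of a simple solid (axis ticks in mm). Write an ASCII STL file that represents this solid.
Reading the render: the shape is a regular 6-sided prism (a cylinder approximated with 6 flat sides), circumscribed radius ≈ 14 mm, height ≈ 19 mm (dimensions read to the nearest mm from the axis ticks). For the STL, each face is triangulated and given an outward normal.

solid part
  facet normal 0.0000 0.0000 -1.0000
    outer loop
      vertex 7.00 26.12 0.00
      vertex 21.00 26.12 0.00
      vertex 28.00 14.00 0.00
    endloop
  endfacet
  facet normal 0.0000 0.0000 -1.0000
    outer loop
      vertex 0.00 14.00 0.00
      vertex 7.00 26.12 0.00
      vertex 28.00 14.00 0.00
    endloop
  endfacet
  facet normal 0.0000 0.0000 -1.0000
    outer loop
      vertex 7.00 1.88 0.00
      vertex 0.00 14.00 0.00
      vertex 28.00 14.00 0.00
    endloop
  endfacet
  facet normal 0.0000 0.0000 -1.0000
    outer loop
      vertex 21.00 1.88 0.00
      vertex 7.00 1.88 0.00
      vertex 28.00 14.00 0.00
    endloop
  endfacet
  facet normal 0.0000 0.0000 1.0000
    outer loop
      vertex 28.00 14.00 19.00
      vertex 21.00 26.12 19.00
      vertex 7.00 26.12 19.00
    endloop
  endfacet
  facet normal 0.0000 0.0000 1.0000
    outer loop
      vertex 28.00 14.00 19.00
      vertex 7.00 26.12 19.00
      vertex 0.00 14.00 19.00
    endloop
  endfacet
  facet normal 0.0000 0.0000 1.0000
    outer loop
      vertex 28.00 14.00 19.00
      vertex 0.00 14.00 19.00
      vertex 7.00 1.88 19.00
    endloop
  endfacet
  facet normal 0.0000 0.0000 1.0000
    outer loop
      vertex 28.00 14.00 19.00
      vertex 7.00 1.88 19.00
      vertex 21.00 1.88 19.00
    endloop
  endfacet
  facet normal 0.8659 0.5001 0.0000
    outer loop
      vertex 28.00 14.00 0.00
      vertex 21.00 26.12 0.00
      vertex 21.00 26.12 19.00
    endloop
  endfacet
  facet normal 0.8659 0.5001 0.0000
    outer loop
      vertex 28.00 14.00 0.00
      vertex 21.00 26.12 19.00
      vertex 28.00 14.00 19.00
    endloop
  endfacet
  facet normal 0.0000 1.0000 0.0000
    outer loop
      vertex 21.00 26.12 0.00
      vertex 7.00 26.12 0.00
      vertex 7.00 26.12 19.00
    endloop
  endfacet
  facet normal 0.0000 1.0000 0.0000
    outer loop
      vertex 21.00 26.12 0.00
      vertex 7.00 26.12 19.00
      vertex 21.00 26.12 19.00
    endloop
  endfacet
  facet normal -0.8659 0.5001 0.0000
    outer loop
      vertex 7.00 26.12 0.00
      vertex 0.00 14.00 0.00
      vertex 0.00 14.00 19.00
    endloop
  endfacet
  facet normal -0.8659 0.5001 0.0000
    outer loop
      vertex 7.00 26.12 0.00
      vertex 0.00 14.00 19.00
      vertex 7.00 26.12 19.00
    endloop
  endfacet
  facet normal -0.8659 -0.5001 0.0000
    outer loop
      vertex 0.00 14.00 0.00
      vertex 7.00 1.88 0.00
      vertex 7.00 1.88 19.00
    endloop
  endfacet
  facet normal -0.8659 -0.5001 0.0000
    outer loop
      vertex 0.00 14.00 0.00
      vertex 7.00 1.88 19.00
      vertex 0.00 14.00 19.00
    endloop
  endfacet
  facet normal 0.0000 -1.0000 0.0000
    outer loop
      vertex 7.00 1.88 0.00
      vertex 21.00 1.88 0.00
      vertex 21.00 1.88 19.00
    endloop
  endfacet
  facet normal 0.0000 -1.0000 0.0000
    outer loop
      vertex 7.00 1.88 0.00
      vertex 21.00 1.88 19.00
      vertex 7.00 1.88 19.00
    endloop
  endfacet
  facet normal 0.8659 -0.5001 0.0000
    outer loop
      vertex 21.00 1.88 0.00
      vertex 28.00 14.00 0.00
      vertex 28.00 14.00 19.00
    endloop
  endfacet
  facet normal 0.8659 -0.5001 0.0000
    outer loop
      vertex 21.00 1.88 0.00
      vertex 28.00 14.00 19.00
      vertex 21.00 1.88 19.00
    endloop
  endfacet
endsolid part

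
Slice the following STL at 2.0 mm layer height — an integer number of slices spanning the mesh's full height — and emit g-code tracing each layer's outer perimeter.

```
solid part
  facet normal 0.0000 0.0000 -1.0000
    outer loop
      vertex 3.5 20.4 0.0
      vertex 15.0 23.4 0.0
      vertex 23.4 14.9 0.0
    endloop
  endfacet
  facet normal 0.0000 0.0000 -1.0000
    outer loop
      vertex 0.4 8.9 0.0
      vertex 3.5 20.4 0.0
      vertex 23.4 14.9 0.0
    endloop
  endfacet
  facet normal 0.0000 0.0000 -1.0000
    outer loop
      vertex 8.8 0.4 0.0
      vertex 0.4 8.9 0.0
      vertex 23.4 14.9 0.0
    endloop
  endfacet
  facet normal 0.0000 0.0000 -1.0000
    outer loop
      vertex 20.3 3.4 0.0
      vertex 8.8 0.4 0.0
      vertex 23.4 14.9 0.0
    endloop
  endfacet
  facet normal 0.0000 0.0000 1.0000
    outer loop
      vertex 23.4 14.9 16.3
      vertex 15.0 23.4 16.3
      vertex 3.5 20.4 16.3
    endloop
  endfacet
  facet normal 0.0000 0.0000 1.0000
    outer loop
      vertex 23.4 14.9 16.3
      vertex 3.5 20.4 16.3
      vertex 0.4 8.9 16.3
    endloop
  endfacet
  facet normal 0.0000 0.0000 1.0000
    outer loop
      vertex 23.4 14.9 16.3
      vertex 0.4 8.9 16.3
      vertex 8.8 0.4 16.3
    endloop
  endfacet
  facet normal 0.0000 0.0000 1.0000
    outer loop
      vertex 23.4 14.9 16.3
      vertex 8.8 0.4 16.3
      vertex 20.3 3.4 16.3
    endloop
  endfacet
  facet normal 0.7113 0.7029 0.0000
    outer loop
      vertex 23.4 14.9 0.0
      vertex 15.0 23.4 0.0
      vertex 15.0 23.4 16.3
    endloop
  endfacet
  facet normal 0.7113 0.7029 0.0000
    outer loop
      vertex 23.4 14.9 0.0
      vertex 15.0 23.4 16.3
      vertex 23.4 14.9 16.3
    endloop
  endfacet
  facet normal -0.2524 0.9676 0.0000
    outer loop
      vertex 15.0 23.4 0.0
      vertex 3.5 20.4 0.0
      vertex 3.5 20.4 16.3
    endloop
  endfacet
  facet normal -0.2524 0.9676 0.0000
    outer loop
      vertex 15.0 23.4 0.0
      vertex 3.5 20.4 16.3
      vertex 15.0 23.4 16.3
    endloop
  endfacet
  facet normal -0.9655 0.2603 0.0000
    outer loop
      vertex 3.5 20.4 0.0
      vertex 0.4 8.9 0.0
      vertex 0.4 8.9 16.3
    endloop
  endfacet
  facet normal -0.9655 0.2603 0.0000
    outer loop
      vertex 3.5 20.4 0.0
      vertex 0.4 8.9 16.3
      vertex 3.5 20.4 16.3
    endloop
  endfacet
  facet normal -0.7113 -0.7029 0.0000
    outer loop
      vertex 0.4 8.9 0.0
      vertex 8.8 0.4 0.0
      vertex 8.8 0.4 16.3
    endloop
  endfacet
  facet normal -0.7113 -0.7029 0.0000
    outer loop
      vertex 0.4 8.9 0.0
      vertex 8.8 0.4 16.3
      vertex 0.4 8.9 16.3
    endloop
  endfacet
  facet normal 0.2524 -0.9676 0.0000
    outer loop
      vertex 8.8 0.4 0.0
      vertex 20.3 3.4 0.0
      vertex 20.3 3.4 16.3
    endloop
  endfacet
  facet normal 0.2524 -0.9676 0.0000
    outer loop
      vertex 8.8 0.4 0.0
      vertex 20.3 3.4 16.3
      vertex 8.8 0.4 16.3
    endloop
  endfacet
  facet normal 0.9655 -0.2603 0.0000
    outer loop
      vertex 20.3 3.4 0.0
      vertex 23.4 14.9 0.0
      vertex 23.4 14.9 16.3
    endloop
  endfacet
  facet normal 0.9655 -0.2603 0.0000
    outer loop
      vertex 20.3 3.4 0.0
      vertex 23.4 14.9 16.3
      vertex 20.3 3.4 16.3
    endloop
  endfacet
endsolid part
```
; perimeter-only toolpath
G21 ; units = mm
G90 ; absolute positioning
G28 ; home
; layer 1
G0 Z2.0
G0 X23.4 Y14.9
G1 X15.0 Y23.4
G1 X3.5 Y20.4
G1 X0.4 Y8.9
G1 X8.8 Y0.4
G1 X20.3 Y3.4
G1 X23.4 Y14.9
; layer 2
G0 Z4.1
G0 X23.4 Y14.9
G1 X15.0 Y23.4
G1 X3.5 Y20.4
G1 X0.4 Y8.9
G1 X8.8 Y0.4
G1 X20.3 Y3.4
G1 X23.4 Y14.9
; layer 3
G0 Z6.1
G0 X23.4 Y14.9
G1 X15.0 Y23.4
G1 X3.5 Y20.4
G1 X0.4 Y8.9
G1 X8.8 Y0.4
G1 X20.3 Y3.4
G1 X23.4 Y14.9
; layer 4
G0 Z8.2
G0 X23.4 Y14.9
G1 X15.0 Y23.4
G1 X3.5 Y20.4
G1 X0.4 Y8.9
G1 X8.8 Y0.4
G1 X20.3 Y3.4
G1 X23.4 Y14.9
; layer 5
G0 Z10.2
G0 X23.4 Y14.9
G1 X15.0 Y23.4
G1 X3.5 Y20.4
G1 X0.4 Y8.9
G1 X8.8 Y0.4
G1 X20.3 Y3.4
G1 X23.4 Y14.9
; layer 6
G0 Z12.2
G0 X23.4 Y14.9
G1 X15.0 Y23.4
G1 X3.5 Y20.4
G1 X0.4 Y8.9
G1 X8.8 Y0.4
G1 X20.3 Y3.4
G1 X23.4 Y14.9
; layer 7
G0 Z14.3
G0 X23.4 Y14.9
G1 X15.0 Y23.4
G1 X3.5 Y20.4
G1 X0.4 Y8.9
G1 X8.8 Y0.4
G1 X20.3 Y3.4
G1 X23.4 Y14.9
; layer 8
G0 Z16.3
G0 X23.4 Y14.9
G1 X15.0 Y23.4
G1 X3.5 Y20.4
G1 X0.4 Y8.9
G1 X8.8 Y0.4
G1 X20.3 Y3.4
G1 X23.4 Y14.9
M2 ; end

The solid is a regular 6-sided prism (a cylinder approximated with 6 flat sides), circumscribed radius ≈ 11.9 mm, height ≈ 16.3 mm. Slicing at Δz = 2.0 mm — 8 equal slices spanning the solid's height, so layer i sits at z = i·h/8 — gives 8 non-empty perimeters. Each is a 6-segment closed polygon; G0 lifts to the layer z and rapids to the start vertex, then G1 traces the edges.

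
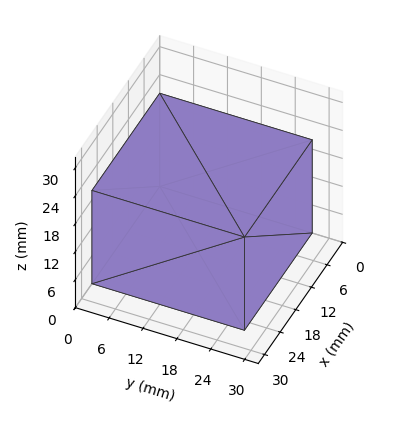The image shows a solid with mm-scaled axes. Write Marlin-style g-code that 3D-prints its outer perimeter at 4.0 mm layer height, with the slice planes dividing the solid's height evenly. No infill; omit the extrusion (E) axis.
Reading the render: the shape is a rectangular box, roughly 26 × 27 mm footprint and 20 mm tall (dimensions read to the nearest mm from the axis ticks). For the g-code, the solid's height is divided into equal slices at the stated Δz and each level perimeter traced with G1 moves after a G0 lift.

; perimeter-only toolpath
G21 ; units = mm
G90 ; absolute positioning
G28 ; home
; layer 1
G0 Z4.0
G0 X0.0 Y0.0
G1 X26.0 Y0.0
G1 X26.0 Y27.0
G1 X0.0 Y27.0
G1 X0.0 Y0.0
; layer 2
G0 Z8.0
G0 X0.0 Y0.0
G1 X26.0 Y0.0
G1 X26.0 Y27.0
G1 X0.0 Y27.0
G1 X0.0 Y0.0
; layer 3
G0 Z12.0
G0 X0.0 Y0.0
G1 X26.0 Y0.0
G1 X26.0 Y27.0
G1 X0.0 Y27.0
G1 X0.0 Y0.0
; layer 4
G0 Z16.0
G0 X0.0 Y0.0
G1 X26.0 Y0.0
G1 X26.0 Y27.0
G1 X0.0 Y27.0
G1 X0.0 Y0.0
; layer 5
G0 Z20.0
G0 X0.0 Y0.0
G1 X26.0 Y0.0
G1 X26.0 Y27.0
G1 X0.0 Y27.0
G1 X0.0 Y0.0
M2 ; end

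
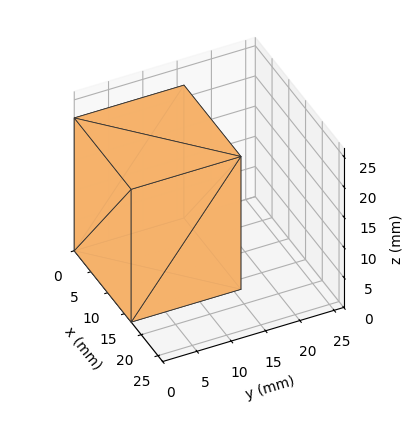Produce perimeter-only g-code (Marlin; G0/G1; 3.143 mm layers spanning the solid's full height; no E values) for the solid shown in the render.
Reading the render: the shape is a rectangular box, roughly 17 × 16 mm footprint and 22 mm tall (dimensions read to the nearest mm from the axis ticks). For the g-code, the solid's height is divided into equal slices at the stated Δz and each level perimeter traced with G1 moves after a G0 lift.

; perimeter-only toolpath
G21 ; units = mm
G90 ; absolute positioning
G28 ; home
; layer 1
G0 Z3.143
G0 X0.000 Y0.000
G1 X17.000 Y0.000
G1 X17.000 Y16.000
G1 X0.000 Y16.000
G1 X0.000 Y0.000
; layer 2
G0 Z6.286
G0 X0.000 Y0.000
G1 X17.000 Y0.000
G1 X17.000 Y16.000
G1 X0.000 Y16.000
G1 X0.000 Y0.000
; layer 3
G0 Z9.429
G0 X0.000 Y0.000
G1 X17.000 Y0.000
G1 X17.000 Y16.000
G1 X0.000 Y16.000
G1 X0.000 Y0.000
; layer 4
G0 Z12.571
G0 X0.000 Y0.000
G1 X17.000 Y0.000
G1 X17.000 Y16.000
G1 X0.000 Y16.000
G1 X0.000 Y0.000
; layer 5
G0 Z15.714
G0 X0.000 Y0.000
G1 X17.000 Y0.000
G1 X17.000 Y16.000
G1 X0.000 Y16.000
G1 X0.000 Y0.000
; layer 6
G0 Z18.857
G0 X0.000 Y0.000
G1 X17.000 Y0.000
G1 X17.000 Y16.000
G1 X0.000 Y16.000
G1 X0.000 Y0.000
; layer 7
G0 Z22.000
G0 X0.000 Y0.000
G1 X17.000 Y0.000
G1 X17.000 Y16.000
G1 X0.000 Y16.000
G1 X0.000 Y0.000
M2 ; end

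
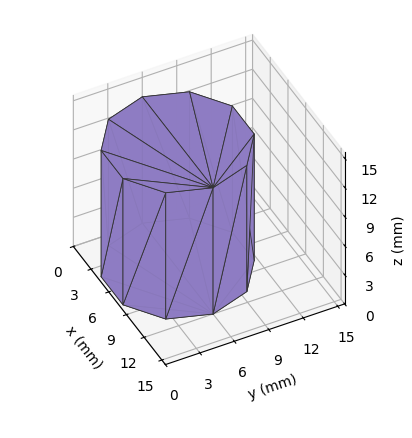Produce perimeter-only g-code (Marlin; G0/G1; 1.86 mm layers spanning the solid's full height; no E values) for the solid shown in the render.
Reading the render: the shape is a regular 10-sided prism (a cylinder approximated with 10 flat sides), circumscribed radius ≈ 6 mm, height ≈ 13 mm (dimensions read to the nearest mm from the axis ticks). For the g-code, the solid's height is divided into equal slices at the stated Δz and each level perimeter traced with G1 moves after a G0 lift.

; perimeter-only toolpath
G21 ; units = mm
G90 ; absolute positioning
G28 ; home
; layer 1
G0 Z1.86
G0 X12.00 Y6.00
G1 X10.85 Y9.53
G1 X7.85 Y11.71
G1 X4.15 Y11.71
G1 X1.15 Y9.53
G1 X0.00 Y6.00
G1 X1.15 Y2.47
G1 X4.15 Y0.29
G1 X7.85 Y0.29
G1 X10.85 Y2.47
G1 X12.00 Y6.00
; layer 2
G0 Z3.71
G0 X12.00 Y6.00
G1 X10.85 Y9.53
G1 X7.85 Y11.71
G1 X4.15 Y11.71
G1 X1.15 Y9.53
G1 X0.00 Y6.00
G1 X1.15 Y2.47
G1 X4.15 Y0.29
G1 X7.85 Y0.29
G1 X10.85 Y2.47
G1 X12.00 Y6.00
; layer 3
G0 Z5.57
G0 X12.00 Y6.00
G1 X10.85 Y9.53
G1 X7.85 Y11.71
G1 X4.15 Y11.71
G1 X1.15 Y9.53
G1 X0.00 Y6.00
G1 X1.15 Y2.47
G1 X4.15 Y0.29
G1 X7.85 Y0.29
G1 X10.85 Y2.47
G1 X12.00 Y6.00
; layer 4
G0 Z7.43
G0 X12.00 Y6.00
G1 X10.85 Y9.53
G1 X7.85 Y11.71
G1 X4.15 Y11.71
G1 X1.15 Y9.53
G1 X0.00 Y6.00
G1 X1.15 Y2.47
G1 X4.15 Y0.29
G1 X7.85 Y0.29
G1 X10.85 Y2.47
G1 X12.00 Y6.00
; layer 5
G0 Z9.29
G0 X12.00 Y6.00
G1 X10.85 Y9.53
G1 X7.85 Y11.71
G1 X4.15 Y11.71
G1 X1.15 Y9.53
G1 X0.00 Y6.00
G1 X1.15 Y2.47
G1 X4.15 Y0.29
G1 X7.85 Y0.29
G1 X10.85 Y2.47
G1 X12.00 Y6.00
; layer 6
G0 Z11.14
G0 X12.00 Y6.00
G1 X10.85 Y9.53
G1 X7.85 Y11.71
G1 X4.15 Y11.71
G1 X1.15 Y9.53
G1 X0.00 Y6.00
G1 X1.15 Y2.47
G1 X4.15 Y0.29
G1 X7.85 Y0.29
G1 X10.85 Y2.47
G1 X12.00 Y6.00
; layer 7
G0 Z13.00
G0 X12.00 Y6.00
G1 X10.85 Y9.53
G1 X7.85 Y11.71
G1 X4.15 Y11.71
G1 X1.15 Y9.53
G1 X0.00 Y6.00
G1 X1.15 Y2.47
G1 X4.15 Y0.29
G1 X7.85 Y0.29
G1 X10.85 Y2.47
G1 X12.00 Y6.00
M2 ; end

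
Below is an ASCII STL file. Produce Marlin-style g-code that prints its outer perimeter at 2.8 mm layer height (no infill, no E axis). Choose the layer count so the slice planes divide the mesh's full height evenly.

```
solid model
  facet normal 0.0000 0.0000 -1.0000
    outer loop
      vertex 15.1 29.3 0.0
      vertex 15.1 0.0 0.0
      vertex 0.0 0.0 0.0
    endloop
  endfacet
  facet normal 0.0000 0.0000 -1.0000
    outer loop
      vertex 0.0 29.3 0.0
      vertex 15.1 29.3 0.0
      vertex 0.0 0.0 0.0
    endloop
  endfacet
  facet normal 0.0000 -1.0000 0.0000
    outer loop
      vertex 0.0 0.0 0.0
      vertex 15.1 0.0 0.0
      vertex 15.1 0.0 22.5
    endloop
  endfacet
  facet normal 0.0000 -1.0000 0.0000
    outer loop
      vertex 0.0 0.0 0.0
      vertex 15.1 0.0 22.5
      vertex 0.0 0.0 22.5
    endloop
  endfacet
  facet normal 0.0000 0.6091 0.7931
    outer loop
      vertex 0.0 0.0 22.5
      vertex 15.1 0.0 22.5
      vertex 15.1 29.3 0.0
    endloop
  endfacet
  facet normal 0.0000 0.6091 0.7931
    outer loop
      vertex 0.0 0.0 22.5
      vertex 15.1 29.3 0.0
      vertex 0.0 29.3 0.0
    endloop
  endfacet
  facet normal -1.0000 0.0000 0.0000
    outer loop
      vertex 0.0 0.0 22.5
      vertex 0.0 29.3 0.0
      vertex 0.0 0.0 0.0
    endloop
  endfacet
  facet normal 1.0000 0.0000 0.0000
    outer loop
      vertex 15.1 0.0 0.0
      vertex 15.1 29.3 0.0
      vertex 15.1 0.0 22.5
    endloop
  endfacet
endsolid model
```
; perimeter-only toolpath
G21 ; units = mm
G90 ; absolute positioning
G28 ; home
; layer 1
G0 Z2.8
G0 X0.0 Y0.0
G1 X15.1 Y0.0
G1 X15.1 Y25.6
G1 X0.0 Y25.6
G1 X0.0 Y0.0
; layer 2
G0 Z5.6
G0 X0.0 Y0.0
G1 X15.1 Y0.0
G1 X15.1 Y22.0
G1 X0.0 Y22.0
G1 X0.0 Y0.0
; layer 3
G0 Z8.4
G0 X0.0 Y0.0
G1 X15.1 Y0.0
G1 X15.1 Y18.3
G1 X0.0 Y18.3
G1 X0.0 Y0.0
; layer 4
G0 Z11.2
G0 X0.0 Y0.0
G1 X15.1 Y0.0
G1 X15.1 Y14.7
G1 X0.0 Y14.7
G1 X0.0 Y0.0
; layer 5
G0 Z14.1
G0 X0.0 Y0.0
G1 X15.1 Y0.0
G1 X15.1 Y11.0
G1 X0.0 Y11.0
G1 X0.0 Y0.0
; layer 6
G0 Z16.9
G0 X0.0 Y0.0
G1 X15.1 Y0.0
G1 X15.1 Y7.3
G1 X0.0 Y7.3
G1 X0.0 Y0.0
; layer 7
G0 Z19.7
G0 X0.0 Y0.0
G1 X15.1 Y0.0
G1 X15.1 Y3.7
G1 X0.0 Y3.7
G1 X0.0 Y0.0
M2 ; end

The solid is a wedge (ramp): 15.1 × 29.3 mm base, rising to 22.5 mm along the y=0 edge and sloping linearly to z=0 at y=29.3. Slicing at Δz = 2.8 mm — 8 equal slices spanning the solid's height, so layer i sits at z = i·h/8 — gives 7 non-empty perimeters. Each is a 4-segment closed polygon; G0 lifts to the layer z and rapids to the start vertex, then G1 traces the edges. The cross-section shrinks linearly with z (the slice at the apex is degenerate and omitted).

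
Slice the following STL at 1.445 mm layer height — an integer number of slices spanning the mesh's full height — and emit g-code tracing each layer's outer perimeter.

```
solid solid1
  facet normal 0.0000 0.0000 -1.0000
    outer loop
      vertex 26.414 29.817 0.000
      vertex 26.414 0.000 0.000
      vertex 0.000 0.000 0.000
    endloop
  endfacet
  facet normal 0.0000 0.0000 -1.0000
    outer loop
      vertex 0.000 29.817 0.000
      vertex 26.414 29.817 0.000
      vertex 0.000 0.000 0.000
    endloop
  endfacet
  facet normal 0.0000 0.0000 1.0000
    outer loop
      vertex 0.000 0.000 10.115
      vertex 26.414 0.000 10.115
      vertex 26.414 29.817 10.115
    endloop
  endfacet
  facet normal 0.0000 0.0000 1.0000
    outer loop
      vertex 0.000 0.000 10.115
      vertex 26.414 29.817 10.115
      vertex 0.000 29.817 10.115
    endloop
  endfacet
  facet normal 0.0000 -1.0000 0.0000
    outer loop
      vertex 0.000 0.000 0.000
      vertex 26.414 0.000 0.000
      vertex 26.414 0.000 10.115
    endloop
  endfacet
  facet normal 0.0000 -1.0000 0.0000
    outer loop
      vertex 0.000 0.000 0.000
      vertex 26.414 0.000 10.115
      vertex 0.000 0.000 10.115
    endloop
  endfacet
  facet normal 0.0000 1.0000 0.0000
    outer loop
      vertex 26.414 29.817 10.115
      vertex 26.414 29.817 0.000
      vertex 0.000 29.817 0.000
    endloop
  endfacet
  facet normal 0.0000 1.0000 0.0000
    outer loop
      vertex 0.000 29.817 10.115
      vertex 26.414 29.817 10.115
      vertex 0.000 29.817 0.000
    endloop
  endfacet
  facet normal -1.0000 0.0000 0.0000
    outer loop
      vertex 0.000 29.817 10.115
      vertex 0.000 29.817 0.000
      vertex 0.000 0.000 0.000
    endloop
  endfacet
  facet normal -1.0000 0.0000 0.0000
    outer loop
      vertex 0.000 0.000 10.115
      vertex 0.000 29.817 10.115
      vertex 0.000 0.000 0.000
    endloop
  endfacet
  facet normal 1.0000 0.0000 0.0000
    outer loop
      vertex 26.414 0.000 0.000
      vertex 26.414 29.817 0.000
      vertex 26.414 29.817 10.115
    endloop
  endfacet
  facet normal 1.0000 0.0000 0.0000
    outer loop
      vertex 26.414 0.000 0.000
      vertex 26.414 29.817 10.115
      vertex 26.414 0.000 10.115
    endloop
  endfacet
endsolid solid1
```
; perimeter-only toolpath
G21 ; units = mm
G90 ; absolute positioning
G28 ; home
; layer 1
G0 Z1.445
G0 X0.000 Y0.000
G1 X26.414 Y0.000
G1 X26.414 Y29.817
G1 X0.000 Y29.817
G1 X0.000 Y0.000
; layer 2
G0 Z2.890
G0 X0.000 Y0.000
G1 X26.414 Y0.000
G1 X26.414 Y29.817
G1 X0.000 Y29.817
G1 X0.000 Y0.000
; layer 3
G0 Z4.335
G0 X0.000 Y0.000
G1 X26.414 Y0.000
G1 X26.414 Y29.817
G1 X0.000 Y29.817
G1 X0.000 Y0.000
; layer 4
G0 Z5.780
G0 X0.000 Y0.000
G1 X26.414 Y0.000
G1 X26.414 Y29.817
G1 X0.000 Y29.817
G1 X0.000 Y0.000
; layer 5
G0 Z7.225
G0 X0.000 Y0.000
G1 X26.414 Y0.000
G1 X26.414 Y29.817
G1 X0.000 Y29.817
G1 X0.000 Y0.000
; layer 6
G0 Z8.670
G0 X0.000 Y0.000
G1 X26.414 Y0.000
G1 X26.414 Y29.817
G1 X0.000 Y29.817
G1 X0.000 Y0.000
; layer 7
G0 Z10.115
G0 X0.000 Y0.000
G1 X26.414 Y0.000
G1 X26.414 Y29.817
G1 X0.000 Y29.817
G1 X0.000 Y0.000
M2 ; end

The solid is a rectangular box, roughly 26.4 × 29.8 mm footprint and 10.1 mm tall. Slicing at Δz = 1.445 mm — 7 equal slices spanning the solid's height, so layer i sits at z = i·h/7 — gives 7 non-empty perimeters. Each is a 4-segment closed polygon; G0 lifts to the layer z and rapids to the start vertex, then G1 traces the edges.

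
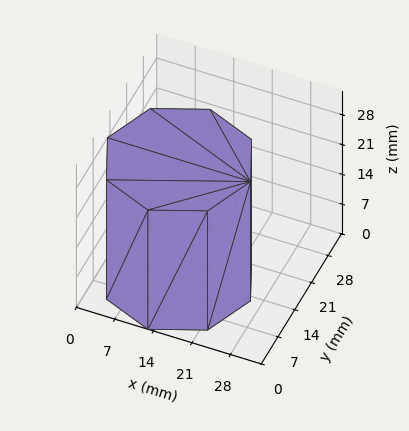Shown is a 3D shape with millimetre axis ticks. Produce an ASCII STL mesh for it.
Reading the render: the shape is a regular 8-sided prism (a cylinder approximated with 8 flat sides), circumscribed radius ≈ 13 mm, height ≈ 28 mm (dimensions read to the nearest mm from the axis ticks). For the STL, each face is triangulated and given an outward normal.

solid part
  facet normal 0.0000 0.0000 -1.0000
    outer loop
      vertex 13.0 26.0 0.0
      vertex 22.2 22.2 0.0
      vertex 26.0 13.0 0.0
    endloop
  endfacet
  facet normal 0.0000 0.0000 -1.0000
    outer loop
      vertex 3.8 22.2 0.0
      vertex 13.0 26.0 0.0
      vertex 26.0 13.0 0.0
    endloop
  endfacet
  facet normal 0.0000 0.0000 -1.0000
    outer loop
      vertex 0.0 13.0 0.0
      vertex 3.8 22.2 0.0
      vertex 26.0 13.0 0.0
    endloop
  endfacet
  facet normal 0.0000 0.0000 -1.0000
    outer loop
      vertex 3.8 3.8 0.0
      vertex 0.0 13.0 0.0
      vertex 26.0 13.0 0.0
    endloop
  endfacet
  facet normal 0.0000 0.0000 -1.0000
    outer loop
      vertex 13.0 0.0 0.0
      vertex 3.8 3.8 0.0
      vertex 26.0 13.0 0.0
    endloop
  endfacet
  facet normal 0.0000 0.0000 -1.0000
    outer loop
      vertex 22.2 3.8 0.0
      vertex 13.0 0.0 0.0
      vertex 26.0 13.0 0.0
    endloop
  endfacet
  facet normal 0.0000 0.0000 1.0000
    outer loop
      vertex 26.0 13.0 28.0
      vertex 22.2 22.2 28.0
      vertex 13.0 26.0 28.0
    endloop
  endfacet
  facet normal 0.0000 0.0000 1.0000
    outer loop
      vertex 26.0 13.0 28.0
      vertex 13.0 26.0 28.0
      vertex 3.8 22.2 28.0
    endloop
  endfacet
  facet normal 0.0000 0.0000 1.0000
    outer loop
      vertex 26.0 13.0 28.0
      vertex 3.8 22.2 28.0
      vertex 0.0 13.0 28.0
    endloop
  endfacet
  facet normal 0.0000 0.0000 1.0000
    outer loop
      vertex 26.0 13.0 28.0
      vertex 0.0 13.0 28.0
      vertex 3.8 3.8 28.0
    endloop
  endfacet
  facet normal 0.0000 0.0000 1.0000
    outer loop
      vertex 26.0 13.0 28.0
      vertex 3.8 3.8 28.0
      vertex 13.0 0.0 28.0
    endloop
  endfacet
  facet normal 0.0000 0.0000 1.0000
    outer loop
      vertex 26.0 13.0 28.0
      vertex 13.0 0.0 28.0
      vertex 22.2 3.8 28.0
    endloop
  endfacet
  facet normal 0.9243 0.3818 0.0000
    outer loop
      vertex 26.0 13.0 0.0
      vertex 22.2 22.2 0.0
      vertex 22.2 22.2 28.0
    endloop
  endfacet
  facet normal 0.9243 0.3818 0.0000
    outer loop
      vertex 26.0 13.0 0.0
      vertex 22.2 22.2 28.0
      vertex 26.0 13.0 28.0
    endloop
  endfacet
  facet normal 0.3818 0.9243 0.0000
    outer loop
      vertex 22.2 22.2 0.0
      vertex 13.0 26.0 0.0
      vertex 13.0 26.0 28.0
    endloop
  endfacet
  facet normal 0.3818 0.9243 0.0000
    outer loop
      vertex 22.2 22.2 0.0
      vertex 13.0 26.0 28.0
      vertex 22.2 22.2 28.0
    endloop
  endfacet
  facet normal -0.3818 0.9243 0.0000
    outer loop
      vertex 13.0 26.0 0.0
      vertex 3.8 22.2 0.0
      vertex 3.8 22.2 28.0
    endloop
  endfacet
  facet normal -0.3818 0.9243 0.0000
    outer loop
      vertex 13.0 26.0 0.0
      vertex 3.8 22.2 28.0
      vertex 13.0 26.0 28.0
    endloop
  endfacet
  facet normal -0.9243 0.3818 0.0000
    outer loop
      vertex 3.8 22.2 0.0
      vertex 0.0 13.0 0.0
      vertex 0.0 13.0 28.0
    endloop
  endfacet
  facet normal -0.9243 0.3818 0.0000
    outer loop
      vertex 3.8 22.2 0.0
      vertex 0.0 13.0 28.0
      vertex 3.8 22.2 28.0
    endloop
  endfacet
  facet normal -0.9243 -0.3818 0.0000
    outer loop
      vertex 0.0 13.0 0.0
      vertex 3.8 3.8 0.0
      vertex 3.8 3.8 28.0
    endloop
  endfacet
  facet normal -0.9243 -0.3818 0.0000
    outer loop
      vertex 0.0 13.0 0.0
      vertex 3.8 3.8 28.0
      vertex 0.0 13.0 28.0
    endloop
  endfacet
  facet normal -0.3818 -0.9243 0.0000
    outer loop
      vertex 3.8 3.8 0.0
      vertex 13.0 0.0 0.0
      vertex 13.0 0.0 28.0
    endloop
  endfacet
  facet normal -0.3818 -0.9243 0.0000
    outer loop
      vertex 3.8 3.8 0.0
      vertex 13.0 0.0 28.0
      vertex 3.8 3.8 28.0
    endloop
  endfacet
  facet normal 0.3818 -0.9243 0.0000
    outer loop
      vertex 13.0 0.0 0.0
      vertex 22.2 3.8 0.0
      vertex 22.2 3.8 28.0
    endloop
  endfacet
  facet normal 0.3818 -0.9243 0.0000
    outer loop
      vertex 13.0 0.0 0.0
      vertex 22.2 3.8 28.0
      vertex 13.0 0.0 28.0
    endloop
  endfacet
  facet normal 0.9243 -0.3818 0.0000
    outer loop
      vertex 22.2 3.8 0.0
      vertex 26.0 13.0 0.0
      vertex 26.0 13.0 28.0
    endloop
  endfacet
  facet normal 0.9243 -0.3818 0.0000
    outer loop
      vertex 22.2 3.8 0.0
      vertex 26.0 13.0 28.0
      vertex 22.2 3.8 28.0
    endloop
  endfacet
endsolid part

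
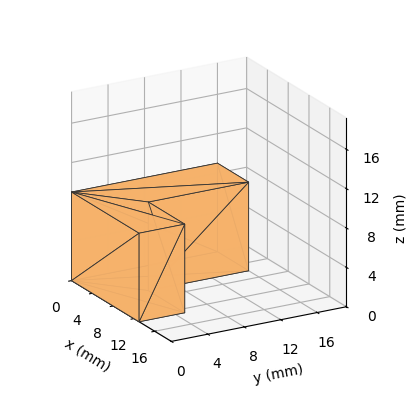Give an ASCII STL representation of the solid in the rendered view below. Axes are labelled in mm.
Reading the render: the shape is an L-shaped prism: outer 13 × 16 mm, arm thicknesses ≈ 5 mm (horizontal) and 6 mm (vertical), extruded 9 mm in z (dimensions read to the nearest mm from the axis ticks). For the STL, each face is triangulated and given an outward normal.

solid part
  facet normal 0.0000 0.0000 -1.0000
    outer loop
      vertex 13.0 5.0 0.0
      vertex 13.0 0.0 0.0
      vertex 0.0 0.0 0.0
    endloop
  endfacet
  facet normal 0.0000 0.0000 -1.0000
    outer loop
      vertex 6.0 5.0 0.0
      vertex 13.0 5.0 0.0
      vertex 0.0 0.0 0.0
    endloop
  endfacet
  facet normal 0.0000 0.0000 -1.0000
    outer loop
      vertex 6.0 16.0 0.0
      vertex 6.0 5.0 0.0
      vertex 0.0 0.0 0.0
    endloop
  endfacet
  facet normal 0.0000 0.0000 -1.0000
    outer loop
      vertex 0.0 16.0 0.0
      vertex 6.0 16.0 0.0
      vertex 0.0 0.0 0.0
    endloop
  endfacet
  facet normal 0.0000 0.0000 1.0000
    outer loop
      vertex 0.0 0.0 9.0
      vertex 13.0 0.0 9.0
      vertex 13.0 5.0 9.0
    endloop
  endfacet
  facet normal 0.0000 0.0000 1.0000
    outer loop
      vertex 0.0 0.0 9.0
      vertex 13.0 5.0 9.0
      vertex 6.0 5.0 9.0
    endloop
  endfacet
  facet normal 0.0000 0.0000 1.0000
    outer loop
      vertex 0.0 0.0 9.0
      vertex 6.0 5.0 9.0
      vertex 6.0 16.0 9.0
    endloop
  endfacet
  facet normal 0.0000 0.0000 1.0000
    outer loop
      vertex 0.0 0.0 9.0
      vertex 6.0 16.0 9.0
      vertex 0.0 16.0 9.0
    endloop
  endfacet
  facet normal 0.0000 -1.0000 0.0000
    outer loop
      vertex 0.0 0.0 0.0
      vertex 13.0 0.0 0.0
      vertex 13.0 0.0 9.0
    endloop
  endfacet
  facet normal 0.0000 -1.0000 0.0000
    outer loop
      vertex 0.0 0.0 0.0
      vertex 13.0 0.0 9.0
      vertex 0.0 0.0 9.0
    endloop
  endfacet
  facet normal 1.0000 0.0000 0.0000
    outer loop
      vertex 13.0 0.0 0.0
      vertex 13.0 5.0 0.0
      vertex 13.0 5.0 9.0
    endloop
  endfacet
  facet normal 1.0000 0.0000 0.0000
    outer loop
      vertex 13.0 0.0 0.0
      vertex 13.0 5.0 9.0
      vertex 13.0 0.0 9.0
    endloop
  endfacet
  facet normal 0.0000 1.0000 0.0000
    outer loop
      vertex 13.0 5.0 0.0
      vertex 6.0 5.0 0.0
      vertex 6.0 5.0 9.0
    endloop
  endfacet
  facet normal 0.0000 1.0000 0.0000
    outer loop
      vertex 13.0 5.0 0.0
      vertex 6.0 5.0 9.0
      vertex 13.0 5.0 9.0
    endloop
  endfacet
  facet normal 1.0000 0.0000 0.0000
    outer loop
      vertex 6.0 5.0 0.0
      vertex 6.0 16.0 0.0
      vertex 6.0 16.0 9.0
    endloop
  endfacet
  facet normal 1.0000 0.0000 0.0000
    outer loop
      vertex 6.0 5.0 0.0
      vertex 6.0 16.0 9.0
      vertex 6.0 5.0 9.0
    endloop
  endfacet
  facet normal 0.0000 1.0000 0.0000
    outer loop
      vertex 6.0 16.0 0.0
      vertex 0.0 16.0 0.0
      vertex 0.0 16.0 9.0
    endloop
  endfacet
  facet normal 0.0000 1.0000 0.0000
    outer loop
      vertex 6.0 16.0 0.0
      vertex 0.0 16.0 9.0
      vertex 6.0 16.0 9.0
    endloop
  endfacet
  facet normal -1.0000 0.0000 0.0000
    outer loop
      vertex 0.0 16.0 0.0
      vertex 0.0 0.0 0.0
      vertex 0.0 0.0 9.0
    endloop
  endfacet
  facet normal -1.0000 0.0000 0.0000
    outer loop
      vertex 0.0 16.0 0.0
      vertex 0.0 0.0 9.0
      vertex 0.0 16.0 9.0
    endloop
  endfacet
endsolid part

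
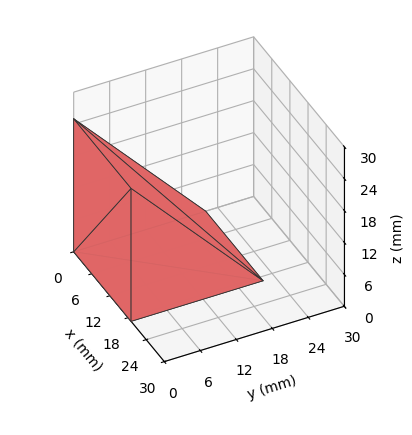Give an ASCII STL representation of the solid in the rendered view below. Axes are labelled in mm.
Reading the render: the shape is a wedge (ramp): 19 × 22 mm base, rising to 25 mm along the y=0 edge and sloping linearly to z=0 at y=22 (dimensions read to the nearest mm from the axis ticks). For the STL, each face is triangulated and given an outward normal.

solid part
  facet normal 0.0000 0.0000 -1.0000
    outer loop
      vertex 19.00 22.00 0.00
      vertex 19.00 0.00 0.00
      vertex 0.00 0.00 0.00
    endloop
  endfacet
  facet normal 0.0000 0.0000 -1.0000
    outer loop
      vertex 0.00 22.00 0.00
      vertex 19.00 22.00 0.00
      vertex 0.00 0.00 0.00
    endloop
  endfacet
  facet normal 0.0000 -1.0000 0.0000
    outer loop
      vertex 0.00 0.00 0.00
      vertex 19.00 0.00 0.00
      vertex 19.00 0.00 25.00
    endloop
  endfacet
  facet normal 0.0000 -1.0000 0.0000
    outer loop
      vertex 0.00 0.00 0.00
      vertex 19.00 0.00 25.00
      vertex 0.00 0.00 25.00
    endloop
  endfacet
  facet normal 0.0000 0.7507 0.6606
    outer loop
      vertex 0.00 0.00 25.00
      vertex 19.00 0.00 25.00
      vertex 19.00 22.00 0.00
    endloop
  endfacet
  facet normal 0.0000 0.7507 0.6606
    outer loop
      vertex 0.00 0.00 25.00
      vertex 19.00 22.00 0.00
      vertex 0.00 22.00 0.00
    endloop
  endfacet
  facet normal -1.0000 0.0000 0.0000
    outer loop
      vertex 0.00 0.00 25.00
      vertex 0.00 22.00 0.00
      vertex 0.00 0.00 0.00
    endloop
  endfacet
  facet normal 1.0000 0.0000 0.0000
    outer loop
      vertex 19.00 0.00 0.00
      vertex 19.00 22.00 0.00
      vertex 19.00 0.00 25.00
    endloop
  endfacet
endsolid part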